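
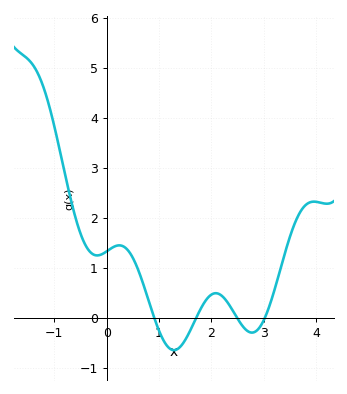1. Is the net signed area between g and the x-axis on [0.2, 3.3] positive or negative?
positive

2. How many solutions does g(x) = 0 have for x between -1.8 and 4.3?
4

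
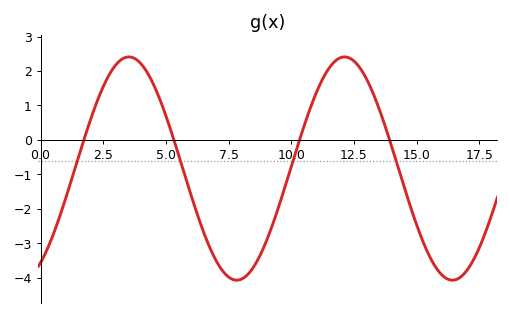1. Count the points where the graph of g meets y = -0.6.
4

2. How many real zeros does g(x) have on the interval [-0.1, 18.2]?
4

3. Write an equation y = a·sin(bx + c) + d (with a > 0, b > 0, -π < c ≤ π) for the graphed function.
y = 3.24sin(0.73x - 1) - 0.83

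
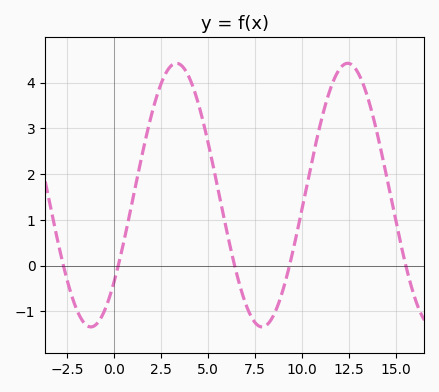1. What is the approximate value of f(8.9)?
-0.647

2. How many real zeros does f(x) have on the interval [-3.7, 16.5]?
5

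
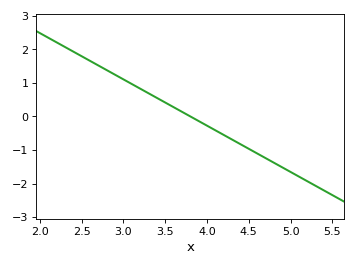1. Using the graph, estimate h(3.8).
0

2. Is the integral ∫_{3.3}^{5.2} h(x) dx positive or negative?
negative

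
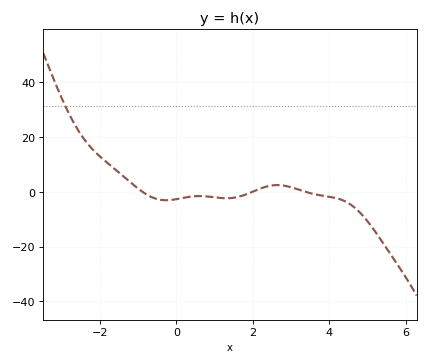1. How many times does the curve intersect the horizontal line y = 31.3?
1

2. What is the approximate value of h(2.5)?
2.32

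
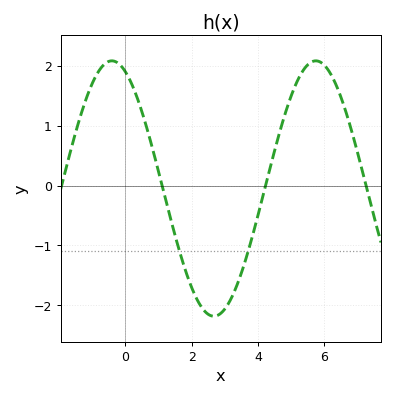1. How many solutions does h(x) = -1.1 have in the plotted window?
2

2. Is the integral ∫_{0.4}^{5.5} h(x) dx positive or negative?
negative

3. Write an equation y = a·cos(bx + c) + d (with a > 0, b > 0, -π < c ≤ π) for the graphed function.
y = 2.13cos(1.02x + 0.42) - 0.05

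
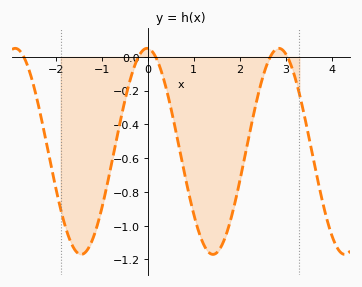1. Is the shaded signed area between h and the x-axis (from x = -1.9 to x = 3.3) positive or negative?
negative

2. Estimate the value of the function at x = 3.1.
-0.038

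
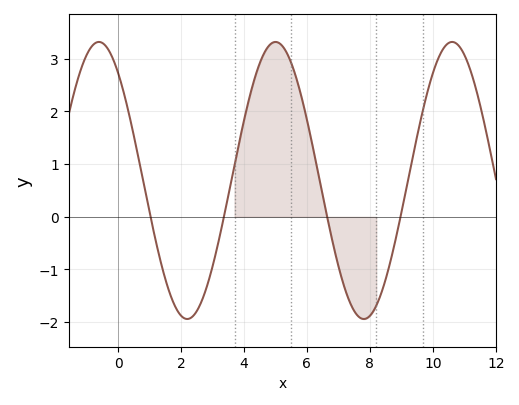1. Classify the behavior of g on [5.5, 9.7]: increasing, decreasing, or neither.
neither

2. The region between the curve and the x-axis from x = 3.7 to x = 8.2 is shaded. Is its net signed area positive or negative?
positive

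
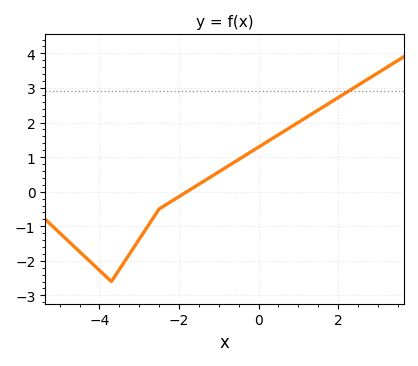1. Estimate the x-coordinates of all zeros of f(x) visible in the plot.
-1.8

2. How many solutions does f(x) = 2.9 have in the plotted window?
1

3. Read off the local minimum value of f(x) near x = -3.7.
-2.6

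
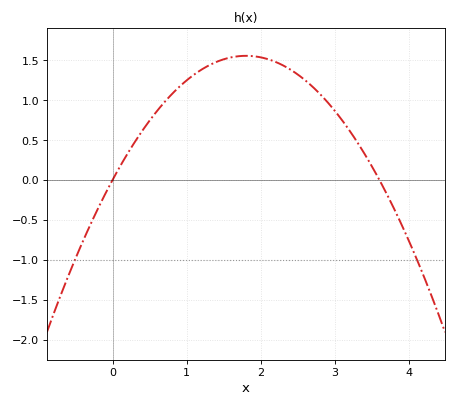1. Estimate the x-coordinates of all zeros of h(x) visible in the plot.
0, 3.6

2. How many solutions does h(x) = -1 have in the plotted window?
2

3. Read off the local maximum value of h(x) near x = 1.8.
1.56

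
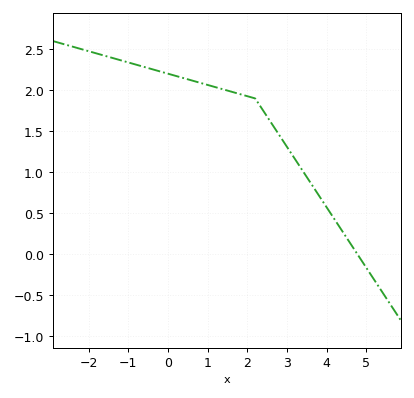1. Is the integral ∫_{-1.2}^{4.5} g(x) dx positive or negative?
positive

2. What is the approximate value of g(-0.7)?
2.3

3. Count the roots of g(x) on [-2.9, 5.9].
1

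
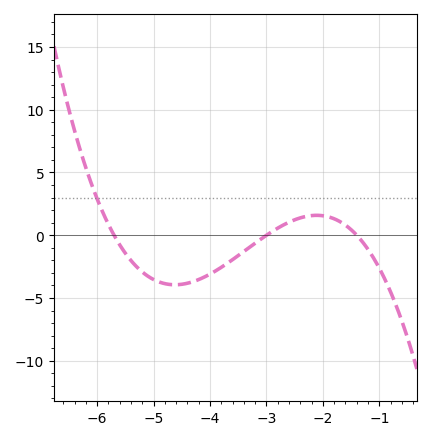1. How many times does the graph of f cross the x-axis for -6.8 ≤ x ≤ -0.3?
3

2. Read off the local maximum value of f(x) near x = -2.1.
1.59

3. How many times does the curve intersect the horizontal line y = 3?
1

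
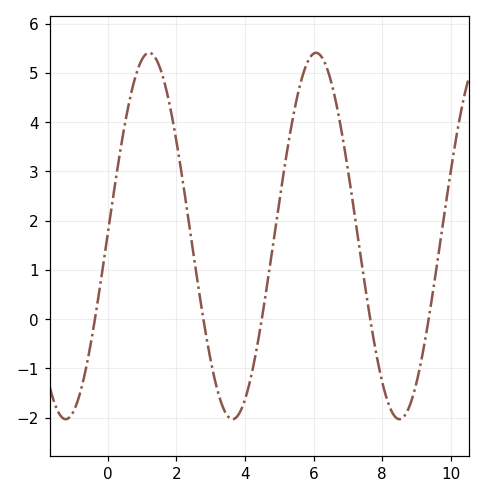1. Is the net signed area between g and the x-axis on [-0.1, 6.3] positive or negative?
positive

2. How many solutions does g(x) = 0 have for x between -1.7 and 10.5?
5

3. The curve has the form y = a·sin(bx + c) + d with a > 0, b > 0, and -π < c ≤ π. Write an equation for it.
y = 3.72sin(1.29x + 0.02) + 1.69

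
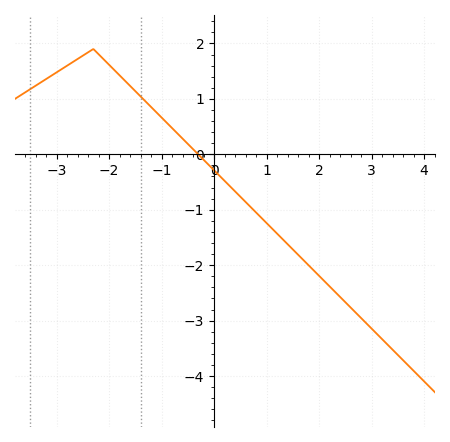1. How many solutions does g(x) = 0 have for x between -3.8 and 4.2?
1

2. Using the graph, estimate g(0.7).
-0.955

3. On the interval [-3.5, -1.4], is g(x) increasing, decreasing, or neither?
neither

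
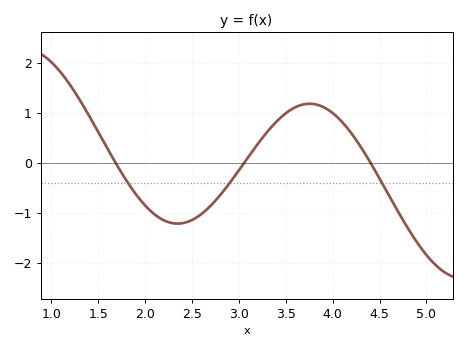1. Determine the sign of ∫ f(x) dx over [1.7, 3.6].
negative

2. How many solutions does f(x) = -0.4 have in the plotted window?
3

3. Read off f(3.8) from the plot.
1.2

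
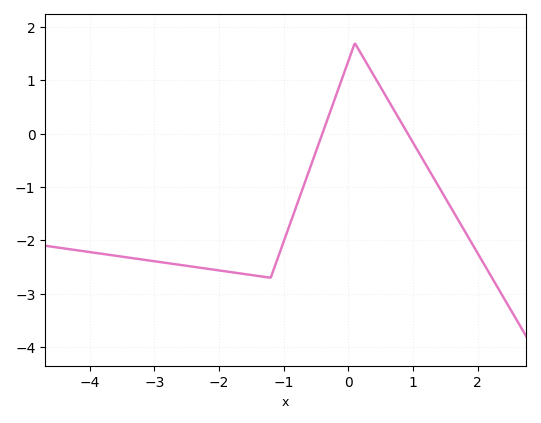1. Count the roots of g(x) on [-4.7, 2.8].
2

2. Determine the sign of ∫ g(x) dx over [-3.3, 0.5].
negative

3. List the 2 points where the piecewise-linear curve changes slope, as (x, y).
(-1.2, -2.7); (0.1, 1.7)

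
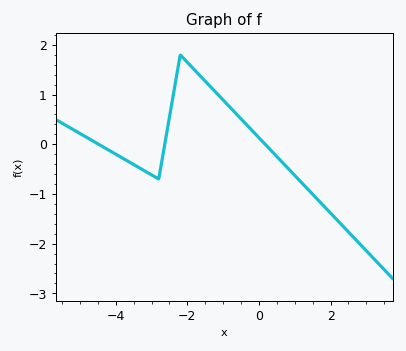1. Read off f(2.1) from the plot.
-1.46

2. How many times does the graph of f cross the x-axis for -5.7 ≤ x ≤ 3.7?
3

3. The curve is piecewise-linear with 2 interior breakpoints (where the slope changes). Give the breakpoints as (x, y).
(-2.8, -0.7); (-2.2, 1.8)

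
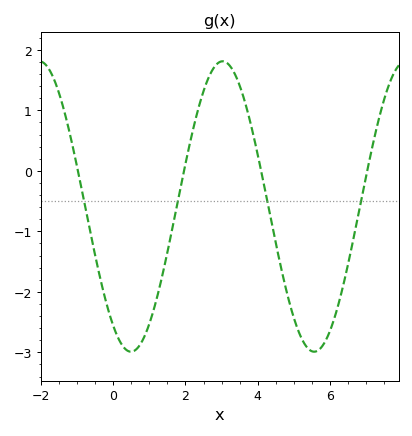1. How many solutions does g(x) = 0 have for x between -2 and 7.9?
4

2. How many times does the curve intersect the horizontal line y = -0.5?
4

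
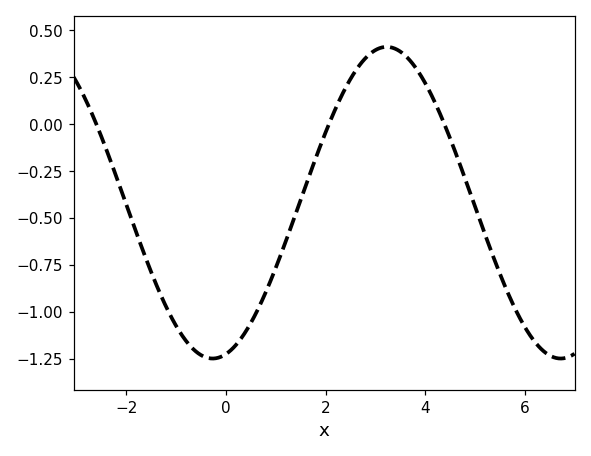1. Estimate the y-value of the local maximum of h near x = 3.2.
0.41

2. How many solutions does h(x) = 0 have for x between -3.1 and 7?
3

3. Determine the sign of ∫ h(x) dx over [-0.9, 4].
negative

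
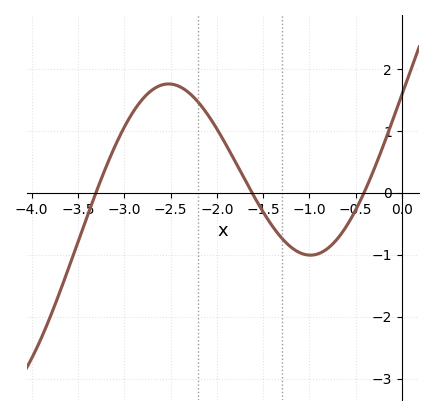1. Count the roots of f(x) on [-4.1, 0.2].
3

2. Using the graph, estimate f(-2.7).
1.7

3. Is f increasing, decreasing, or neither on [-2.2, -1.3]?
decreasing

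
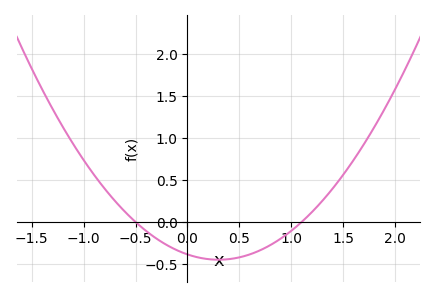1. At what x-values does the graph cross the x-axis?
-0.5, 1.1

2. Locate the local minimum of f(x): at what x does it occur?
0.3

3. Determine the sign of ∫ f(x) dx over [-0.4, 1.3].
negative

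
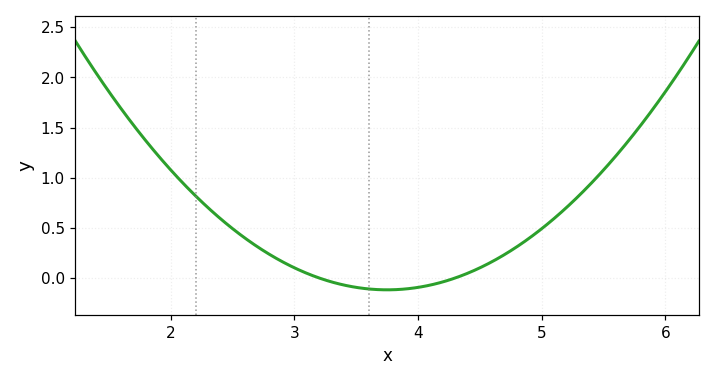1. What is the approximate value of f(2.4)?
0.6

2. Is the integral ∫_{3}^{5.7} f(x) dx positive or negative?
positive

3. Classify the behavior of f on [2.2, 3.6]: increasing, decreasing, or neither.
decreasing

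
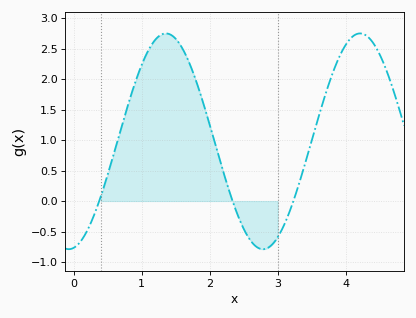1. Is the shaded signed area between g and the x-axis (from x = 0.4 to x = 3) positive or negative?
positive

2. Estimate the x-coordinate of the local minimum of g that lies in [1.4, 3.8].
2.78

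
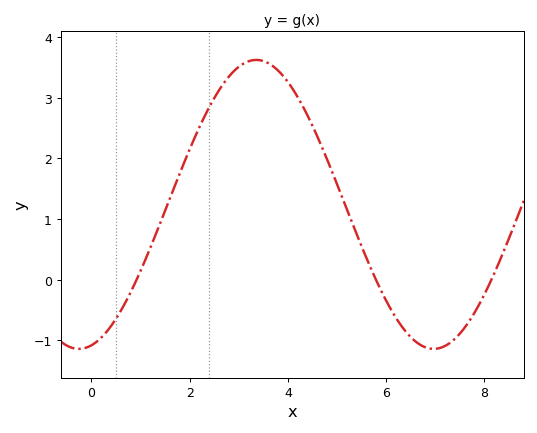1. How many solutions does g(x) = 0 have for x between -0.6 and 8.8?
3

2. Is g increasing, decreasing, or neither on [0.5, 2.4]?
increasing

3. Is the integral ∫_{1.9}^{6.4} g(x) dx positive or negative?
positive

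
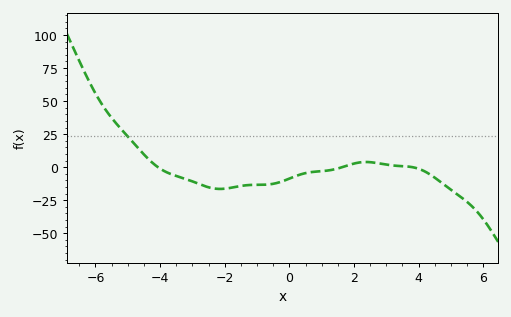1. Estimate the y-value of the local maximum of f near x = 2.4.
3.92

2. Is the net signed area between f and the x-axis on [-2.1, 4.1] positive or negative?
negative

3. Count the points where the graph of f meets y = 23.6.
1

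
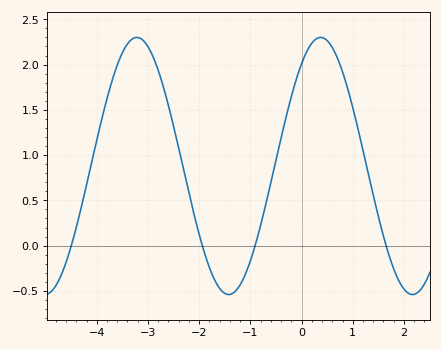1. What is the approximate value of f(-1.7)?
-0.376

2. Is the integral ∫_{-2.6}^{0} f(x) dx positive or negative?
positive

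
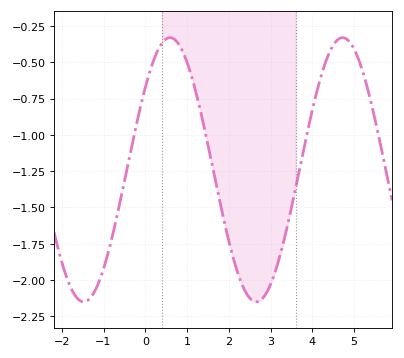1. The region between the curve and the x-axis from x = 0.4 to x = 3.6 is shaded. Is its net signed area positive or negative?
negative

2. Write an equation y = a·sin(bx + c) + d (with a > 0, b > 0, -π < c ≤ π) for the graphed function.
y = 0.91sin(1.5x + 0.67) - 1.24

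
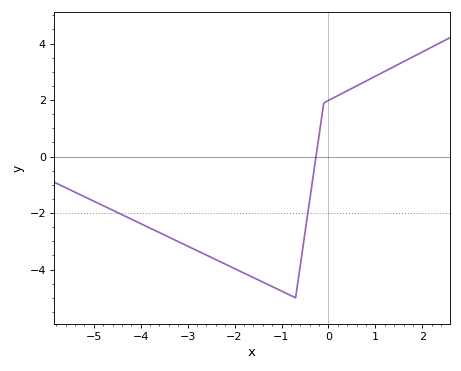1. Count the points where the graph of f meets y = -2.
2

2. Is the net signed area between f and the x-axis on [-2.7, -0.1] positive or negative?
negative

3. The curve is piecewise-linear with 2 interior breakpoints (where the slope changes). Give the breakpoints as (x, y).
(-0.7, -5); (-0.1, 1.9)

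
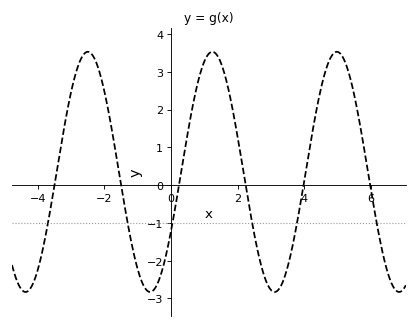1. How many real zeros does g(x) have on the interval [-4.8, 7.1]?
6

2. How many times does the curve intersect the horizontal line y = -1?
6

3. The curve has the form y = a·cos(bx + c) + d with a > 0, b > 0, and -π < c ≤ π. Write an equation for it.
y = 3.18cos(1.68x - 2.09) + 0.35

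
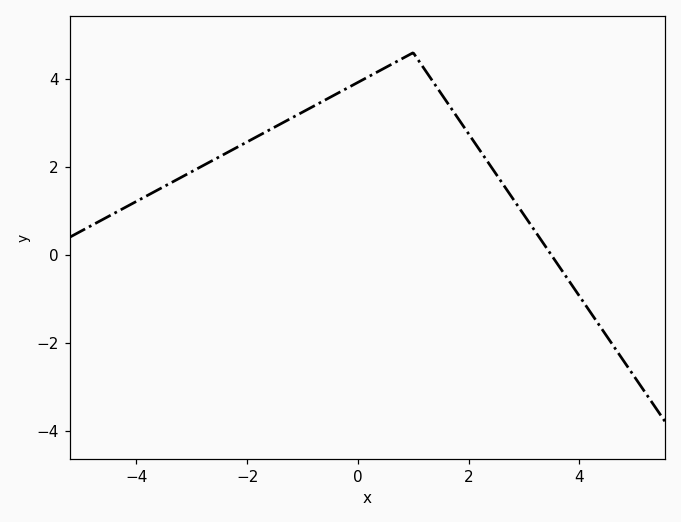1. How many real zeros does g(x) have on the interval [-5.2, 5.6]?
1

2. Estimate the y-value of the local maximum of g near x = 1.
4.6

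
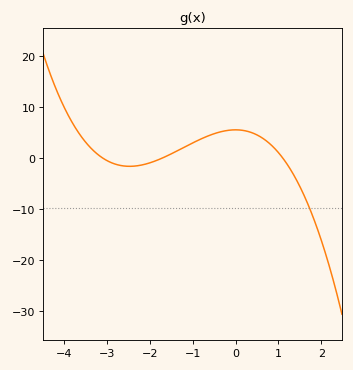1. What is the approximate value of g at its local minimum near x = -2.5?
-2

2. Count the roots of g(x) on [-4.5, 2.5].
3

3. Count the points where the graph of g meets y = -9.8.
1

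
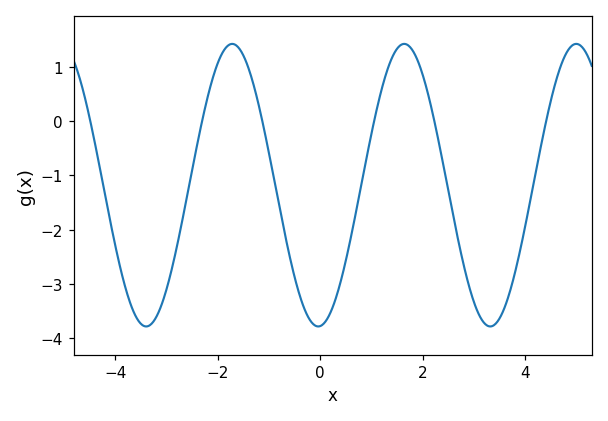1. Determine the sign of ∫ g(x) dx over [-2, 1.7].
negative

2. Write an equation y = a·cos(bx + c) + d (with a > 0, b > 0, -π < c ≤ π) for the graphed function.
y = 2.6cos(1.9x - 3.1) - 1.18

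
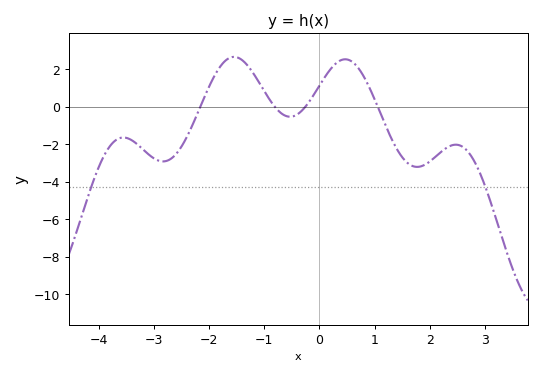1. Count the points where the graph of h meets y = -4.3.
2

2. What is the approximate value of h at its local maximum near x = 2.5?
-2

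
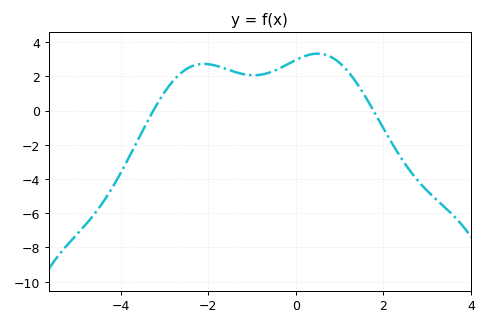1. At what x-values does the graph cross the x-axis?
-3.25, 1.77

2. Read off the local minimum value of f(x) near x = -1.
2.07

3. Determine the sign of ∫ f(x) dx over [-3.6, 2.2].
positive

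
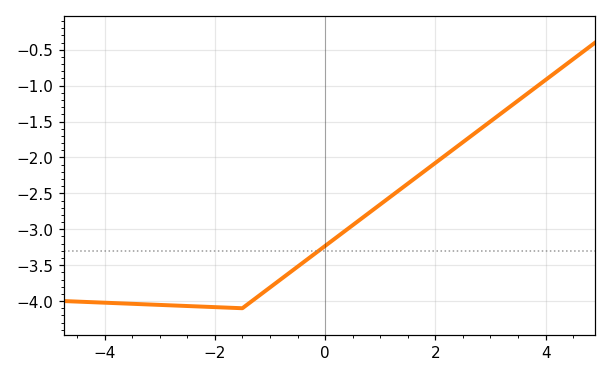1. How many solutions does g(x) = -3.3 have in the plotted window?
1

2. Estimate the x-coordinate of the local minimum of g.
-1.5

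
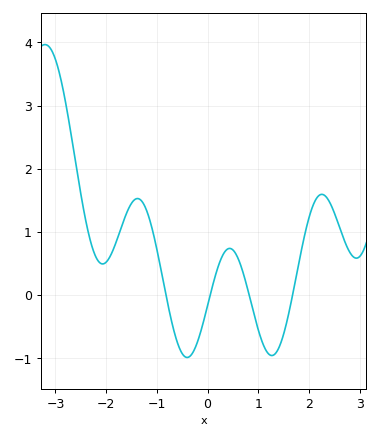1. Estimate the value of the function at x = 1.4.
-0.846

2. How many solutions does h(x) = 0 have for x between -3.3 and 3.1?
4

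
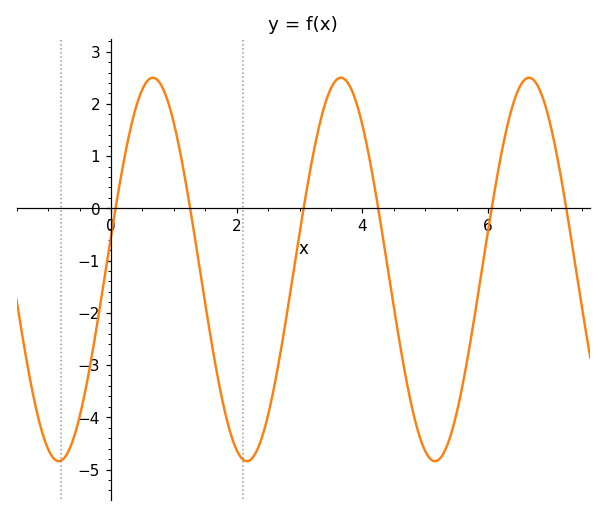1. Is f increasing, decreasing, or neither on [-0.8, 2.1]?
neither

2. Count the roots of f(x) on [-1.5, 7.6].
6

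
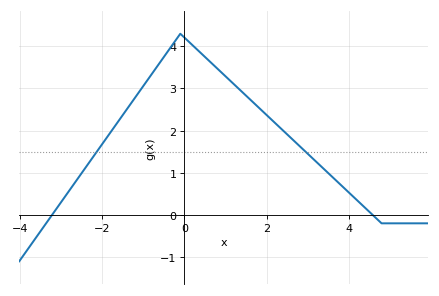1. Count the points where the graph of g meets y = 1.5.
2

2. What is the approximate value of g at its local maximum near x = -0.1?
4.3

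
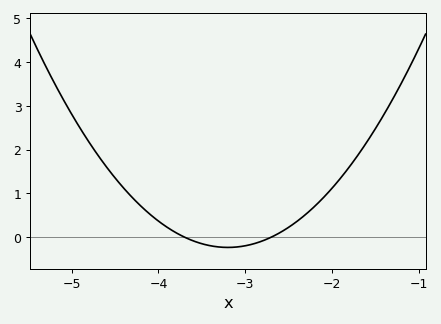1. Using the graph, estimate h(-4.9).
2.48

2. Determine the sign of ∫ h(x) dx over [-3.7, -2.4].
negative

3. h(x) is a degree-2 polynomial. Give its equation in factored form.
y = 0.94(x + 3.7)(x + 2.7)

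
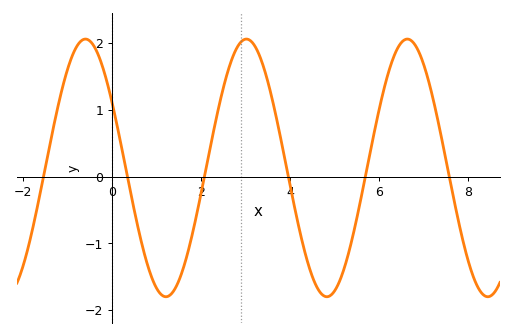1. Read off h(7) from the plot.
1.67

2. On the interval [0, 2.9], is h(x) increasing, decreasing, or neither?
neither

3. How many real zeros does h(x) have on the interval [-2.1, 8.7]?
6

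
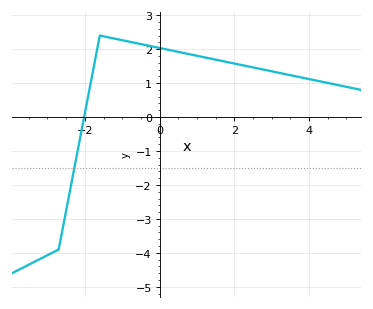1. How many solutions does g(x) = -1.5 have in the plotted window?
1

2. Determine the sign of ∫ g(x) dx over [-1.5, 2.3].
positive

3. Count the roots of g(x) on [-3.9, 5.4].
1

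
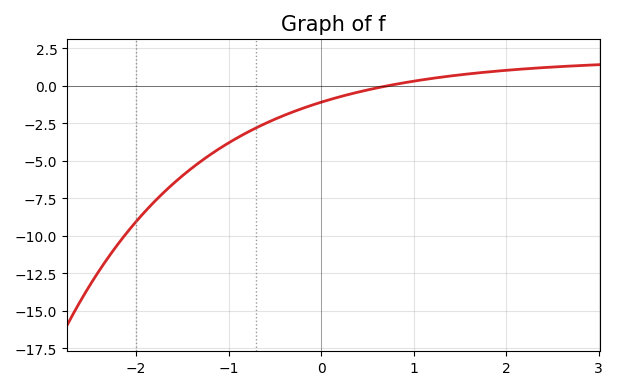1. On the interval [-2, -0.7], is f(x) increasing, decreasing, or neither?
increasing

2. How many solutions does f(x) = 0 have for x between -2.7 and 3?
1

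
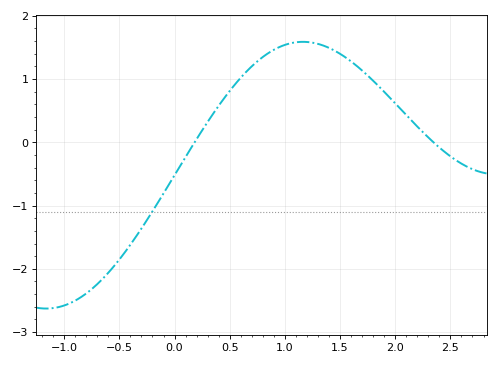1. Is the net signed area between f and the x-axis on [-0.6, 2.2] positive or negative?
positive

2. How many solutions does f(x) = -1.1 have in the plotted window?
1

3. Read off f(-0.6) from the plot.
-2.1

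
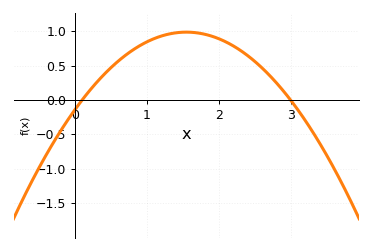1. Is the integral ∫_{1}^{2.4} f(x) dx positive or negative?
positive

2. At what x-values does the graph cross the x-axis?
0.1, 3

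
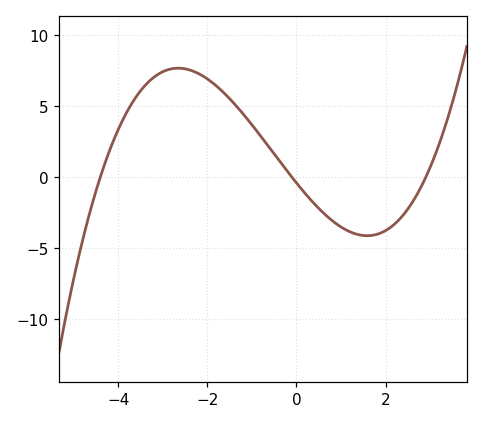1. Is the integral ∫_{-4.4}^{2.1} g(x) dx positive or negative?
positive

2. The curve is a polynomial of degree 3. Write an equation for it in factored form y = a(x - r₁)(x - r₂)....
y = 0.31(x + 4.4)(x + 0.1)(x - 2.9)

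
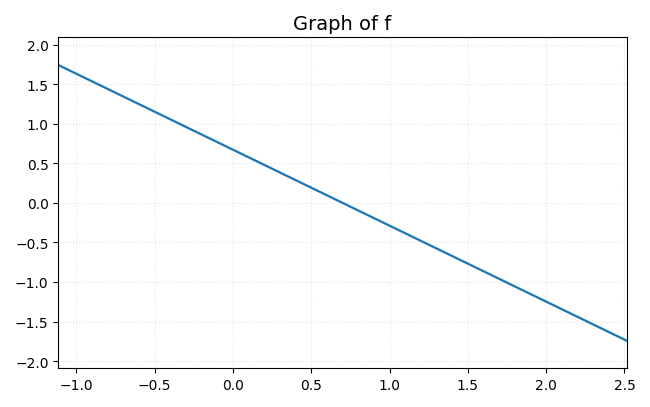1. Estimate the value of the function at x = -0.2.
0.864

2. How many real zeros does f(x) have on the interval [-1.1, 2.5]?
1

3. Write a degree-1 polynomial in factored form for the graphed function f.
y = -0.96(x - 0.7)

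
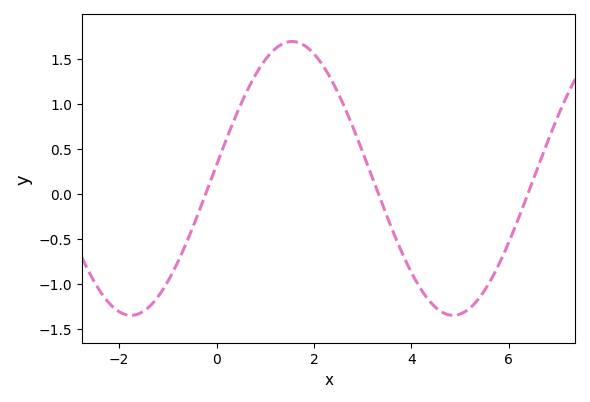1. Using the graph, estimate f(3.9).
-0.75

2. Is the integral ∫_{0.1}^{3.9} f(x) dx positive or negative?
positive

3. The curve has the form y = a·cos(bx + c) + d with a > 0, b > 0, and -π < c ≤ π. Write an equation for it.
y = 1.52cos(0.95x - 1.5) + 0.17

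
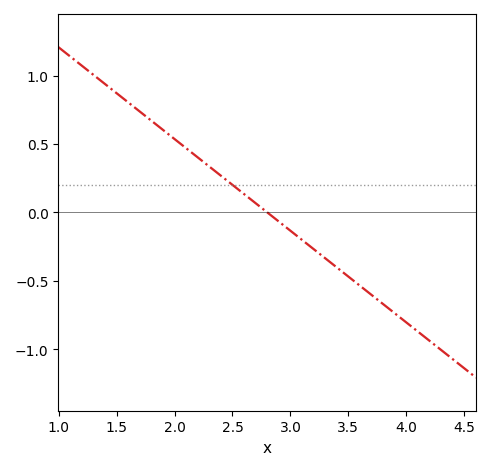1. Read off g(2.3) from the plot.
0.335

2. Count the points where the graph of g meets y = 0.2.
1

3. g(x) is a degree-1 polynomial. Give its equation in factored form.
y = -0.67(x - 2.8)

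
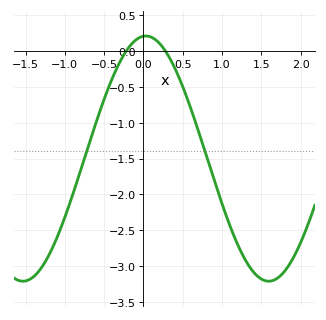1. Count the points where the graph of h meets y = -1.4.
2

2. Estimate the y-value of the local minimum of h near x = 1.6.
-3.21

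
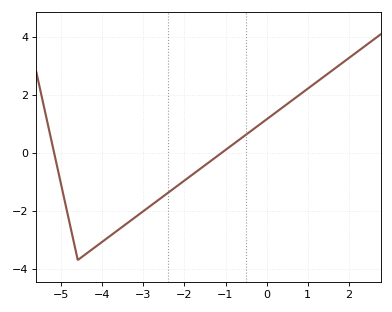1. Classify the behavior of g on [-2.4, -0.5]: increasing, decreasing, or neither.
increasing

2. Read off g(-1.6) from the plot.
-0.531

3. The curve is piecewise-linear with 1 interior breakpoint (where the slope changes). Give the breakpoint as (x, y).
(-4.6, -3.7)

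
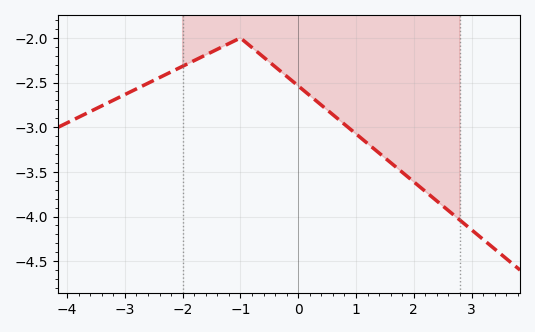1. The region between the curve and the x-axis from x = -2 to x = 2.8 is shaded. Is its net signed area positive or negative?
negative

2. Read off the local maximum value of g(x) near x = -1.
-2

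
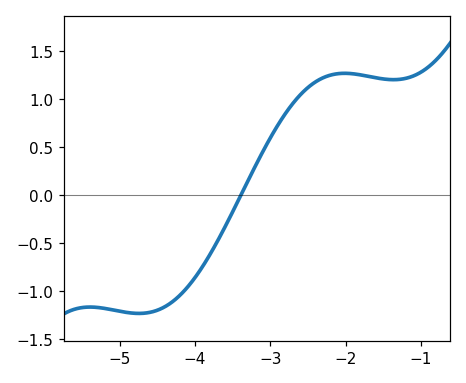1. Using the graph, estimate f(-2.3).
1.2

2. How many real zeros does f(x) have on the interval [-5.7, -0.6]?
1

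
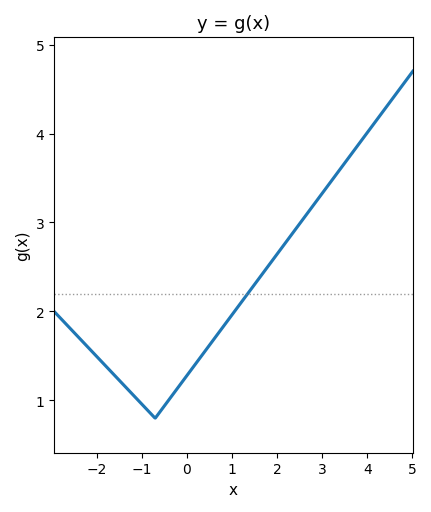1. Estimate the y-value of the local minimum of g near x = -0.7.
0.8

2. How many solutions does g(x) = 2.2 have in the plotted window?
1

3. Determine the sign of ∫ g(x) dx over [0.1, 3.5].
positive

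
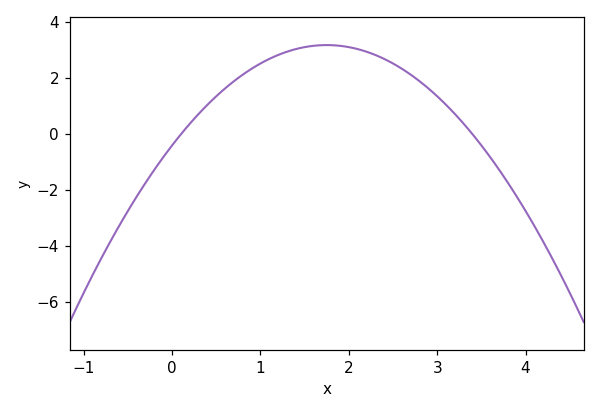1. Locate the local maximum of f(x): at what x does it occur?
1.8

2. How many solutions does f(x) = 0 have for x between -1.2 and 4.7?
2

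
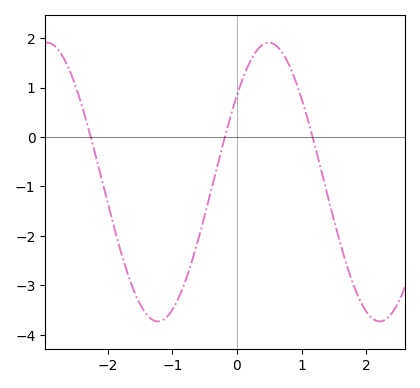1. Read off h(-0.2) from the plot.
-0.064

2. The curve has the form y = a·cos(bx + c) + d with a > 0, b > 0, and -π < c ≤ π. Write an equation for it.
y = 2.82cos(1.83x - 0.9) - 0.91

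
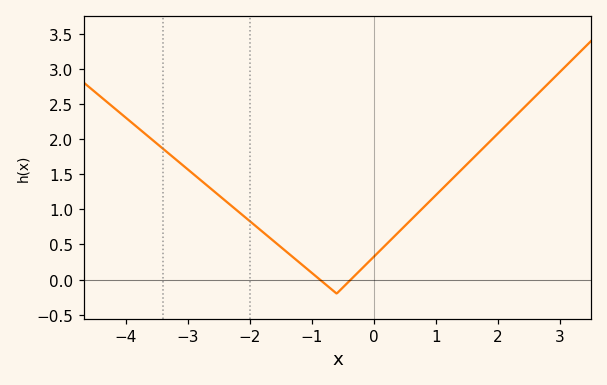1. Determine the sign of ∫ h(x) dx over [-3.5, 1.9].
positive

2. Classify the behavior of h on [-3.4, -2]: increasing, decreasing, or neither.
decreasing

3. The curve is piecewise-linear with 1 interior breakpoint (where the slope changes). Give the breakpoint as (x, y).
(-0.6, -0.2)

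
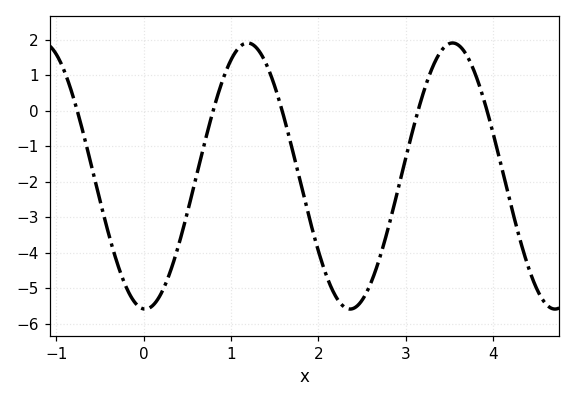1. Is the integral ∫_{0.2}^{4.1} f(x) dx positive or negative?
negative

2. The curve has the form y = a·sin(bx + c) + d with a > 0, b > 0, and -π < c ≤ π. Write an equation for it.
y = 3.75sin(2.68x - 1.62) - 1.84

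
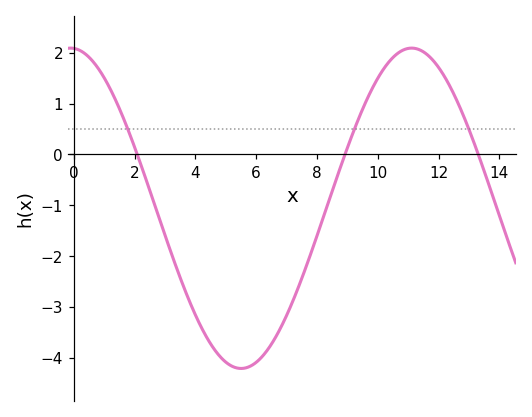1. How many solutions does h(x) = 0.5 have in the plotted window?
3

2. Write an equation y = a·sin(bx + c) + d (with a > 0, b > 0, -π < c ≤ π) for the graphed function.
y = 3.15sin(0.56x + 1.63) - 1.06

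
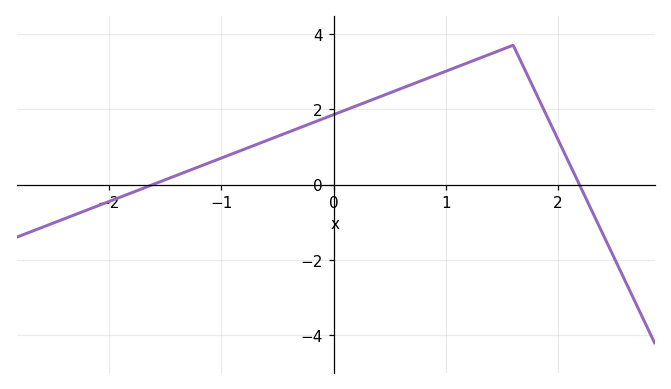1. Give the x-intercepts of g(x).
-1.6, 2.2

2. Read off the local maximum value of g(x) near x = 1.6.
3.6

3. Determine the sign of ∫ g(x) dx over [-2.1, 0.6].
positive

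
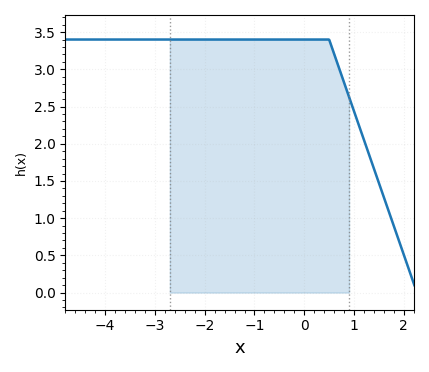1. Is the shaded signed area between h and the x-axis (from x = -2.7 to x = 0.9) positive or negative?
positive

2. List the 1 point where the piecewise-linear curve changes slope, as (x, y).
(0.5, 3.4)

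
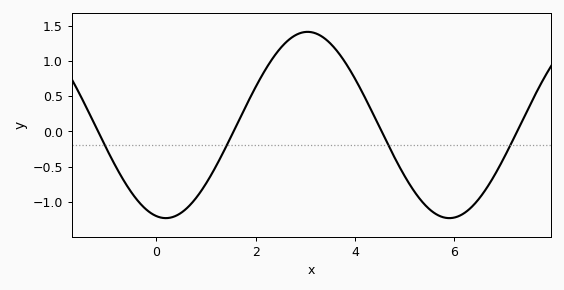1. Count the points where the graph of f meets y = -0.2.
4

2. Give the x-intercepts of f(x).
-1.2, 1.6, 4.6, 7.2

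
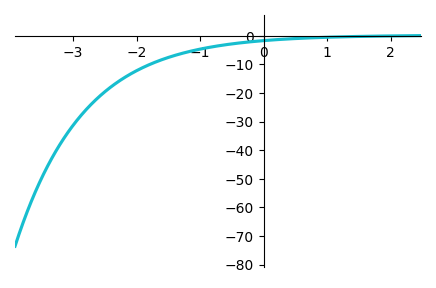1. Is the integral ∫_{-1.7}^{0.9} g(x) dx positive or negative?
negative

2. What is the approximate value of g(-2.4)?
-17.8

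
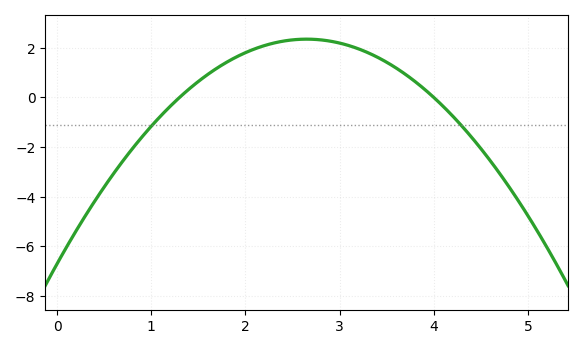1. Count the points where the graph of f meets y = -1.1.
2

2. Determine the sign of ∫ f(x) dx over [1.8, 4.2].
positive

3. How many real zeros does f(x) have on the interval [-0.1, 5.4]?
2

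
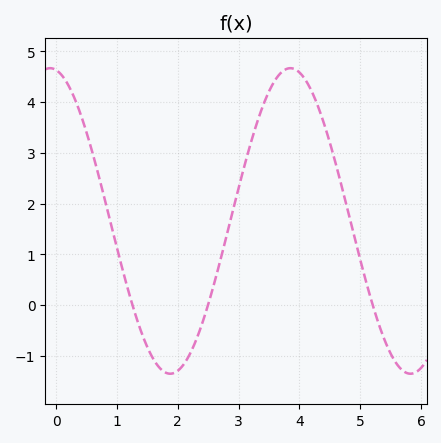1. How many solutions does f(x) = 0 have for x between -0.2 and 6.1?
3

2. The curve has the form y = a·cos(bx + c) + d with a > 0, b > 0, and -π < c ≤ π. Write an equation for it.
y = 3.01cos(1.6x + 0.16) + 1.66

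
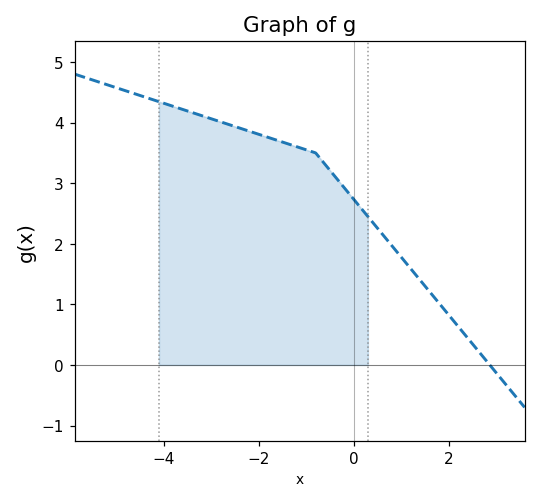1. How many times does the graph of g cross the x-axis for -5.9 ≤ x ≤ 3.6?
1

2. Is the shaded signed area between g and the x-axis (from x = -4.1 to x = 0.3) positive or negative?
positive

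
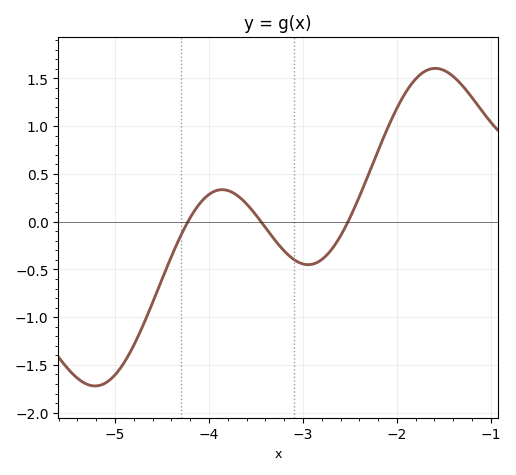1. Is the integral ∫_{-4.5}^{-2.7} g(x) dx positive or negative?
negative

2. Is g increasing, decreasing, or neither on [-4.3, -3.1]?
neither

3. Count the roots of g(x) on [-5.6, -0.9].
3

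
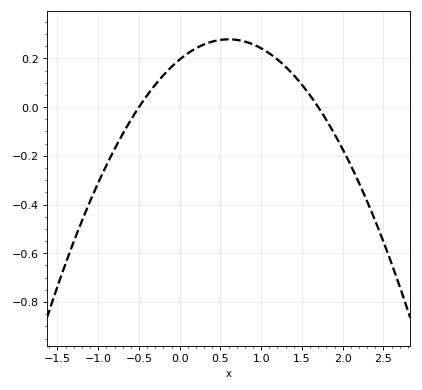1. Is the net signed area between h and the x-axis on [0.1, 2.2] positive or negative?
positive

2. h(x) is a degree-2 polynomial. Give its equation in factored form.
y = -0.23(x + 0.5)(x - 1.7)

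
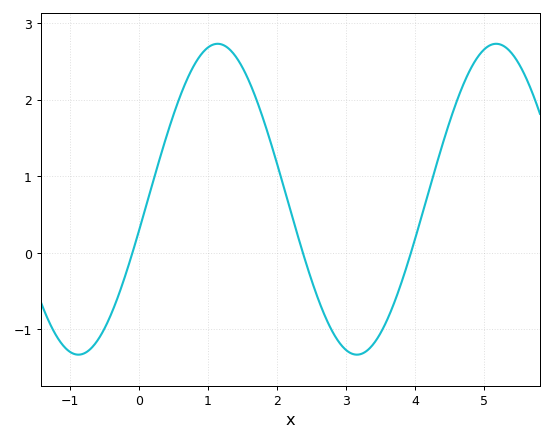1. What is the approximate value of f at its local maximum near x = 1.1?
2.7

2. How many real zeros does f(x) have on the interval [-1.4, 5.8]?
3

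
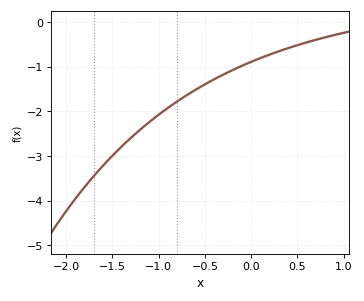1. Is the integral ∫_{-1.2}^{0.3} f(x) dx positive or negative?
negative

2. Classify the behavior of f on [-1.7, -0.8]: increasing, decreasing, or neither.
increasing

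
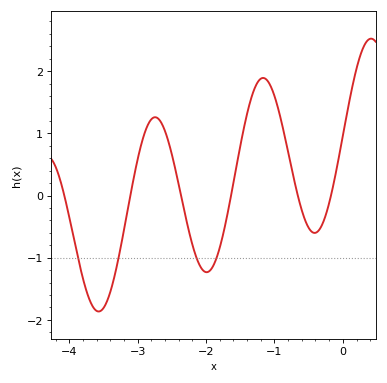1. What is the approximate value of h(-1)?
1.6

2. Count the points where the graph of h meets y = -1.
4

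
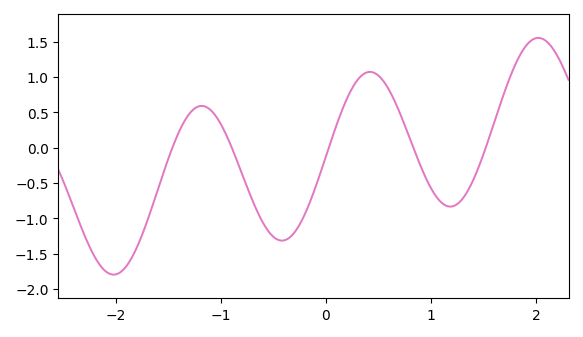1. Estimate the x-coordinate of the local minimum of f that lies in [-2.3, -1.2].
-2.02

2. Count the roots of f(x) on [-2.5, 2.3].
5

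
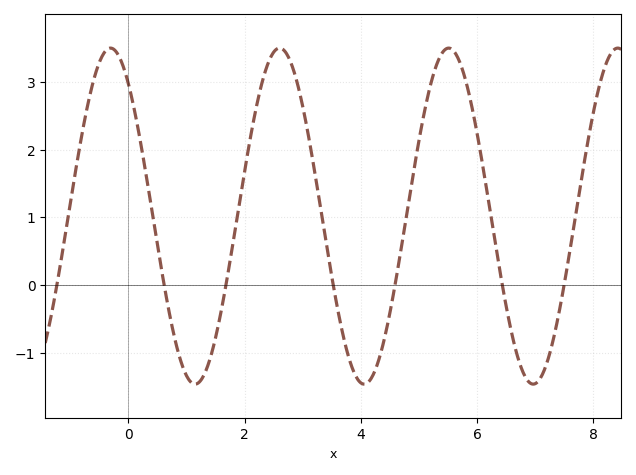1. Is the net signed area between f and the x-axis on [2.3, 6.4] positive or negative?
positive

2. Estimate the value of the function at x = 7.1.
-1.4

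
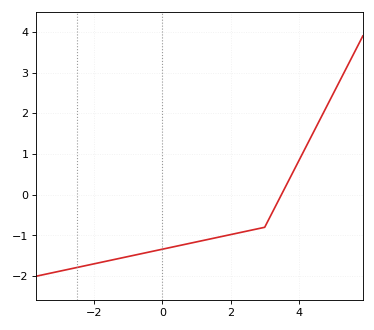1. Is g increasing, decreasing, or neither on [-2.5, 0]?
increasing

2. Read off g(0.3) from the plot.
-1.28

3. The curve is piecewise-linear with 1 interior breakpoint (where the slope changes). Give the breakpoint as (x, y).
(3, -0.8)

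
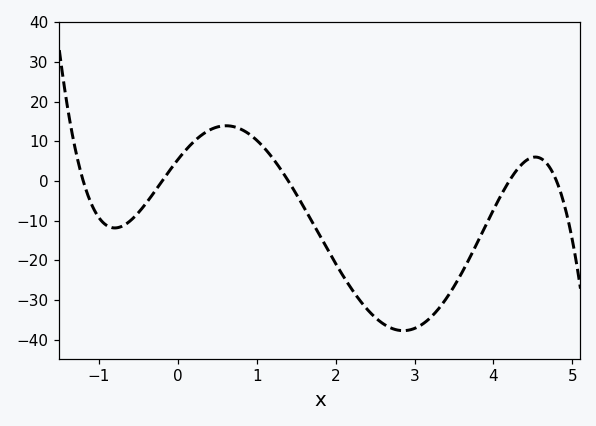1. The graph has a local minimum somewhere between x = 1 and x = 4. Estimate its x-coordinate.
2.86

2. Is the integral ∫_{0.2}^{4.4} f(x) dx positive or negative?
negative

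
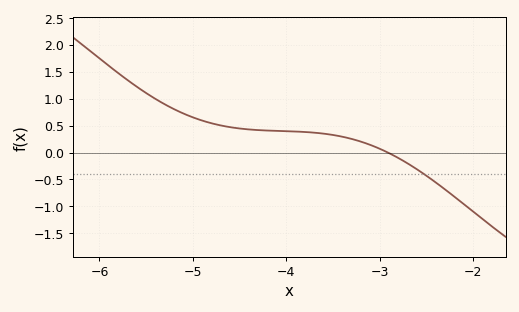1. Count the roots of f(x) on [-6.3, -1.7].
1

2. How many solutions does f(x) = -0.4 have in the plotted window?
1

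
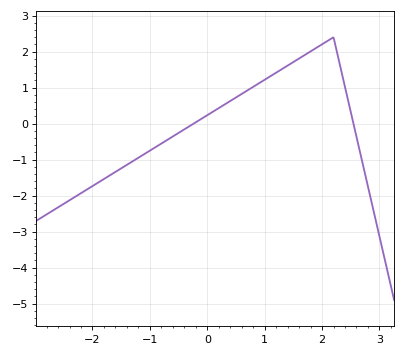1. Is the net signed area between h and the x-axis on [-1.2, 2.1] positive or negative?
positive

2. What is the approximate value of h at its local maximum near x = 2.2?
2.4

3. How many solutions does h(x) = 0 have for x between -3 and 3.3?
2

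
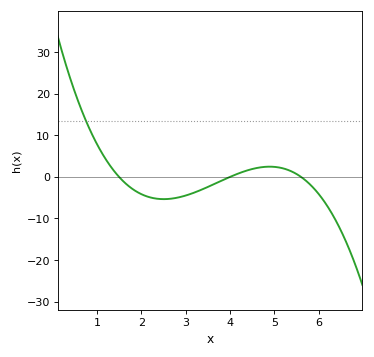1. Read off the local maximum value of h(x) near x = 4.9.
2.46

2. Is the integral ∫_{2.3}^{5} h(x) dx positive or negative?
negative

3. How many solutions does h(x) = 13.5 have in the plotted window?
1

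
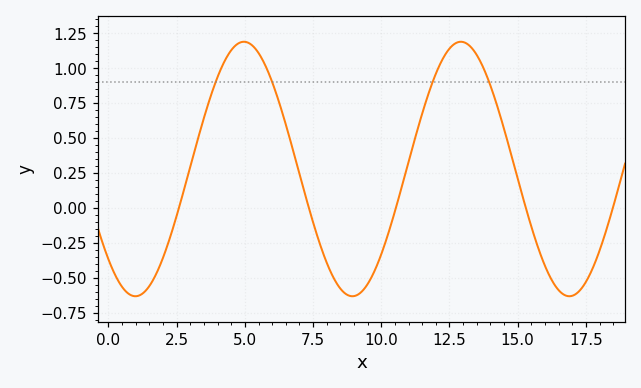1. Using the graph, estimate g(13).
1.2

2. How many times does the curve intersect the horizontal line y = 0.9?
4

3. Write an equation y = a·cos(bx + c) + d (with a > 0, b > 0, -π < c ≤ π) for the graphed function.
y = 0.91cos(0.79x + 2.4) + 0.28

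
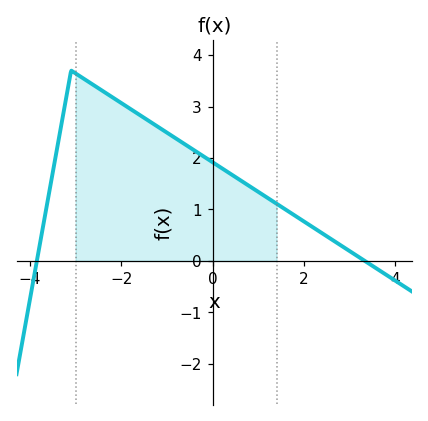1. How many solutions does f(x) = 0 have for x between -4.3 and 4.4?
2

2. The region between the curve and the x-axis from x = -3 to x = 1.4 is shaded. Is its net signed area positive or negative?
positive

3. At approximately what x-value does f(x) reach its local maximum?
-3.1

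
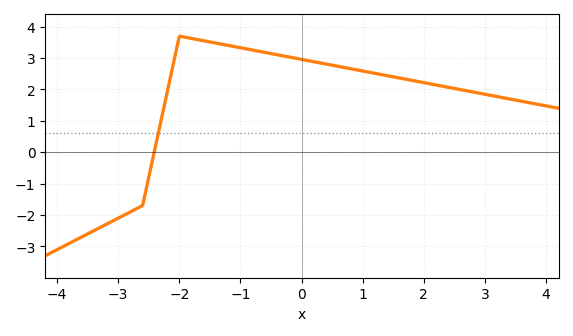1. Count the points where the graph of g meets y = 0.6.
1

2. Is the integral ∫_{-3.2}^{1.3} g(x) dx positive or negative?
positive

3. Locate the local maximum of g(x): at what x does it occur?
-2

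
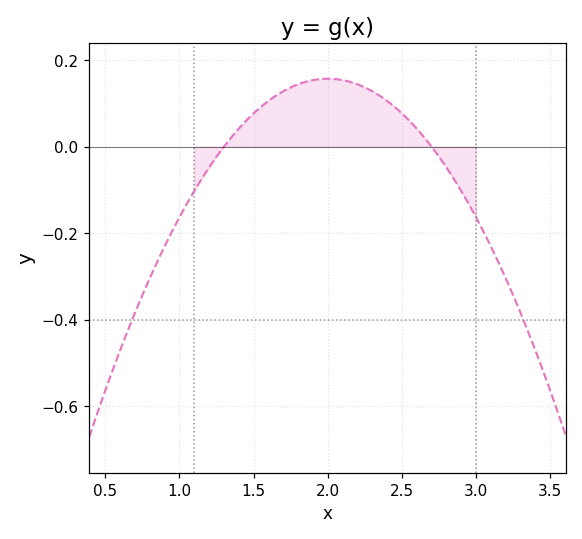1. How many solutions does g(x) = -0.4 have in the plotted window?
2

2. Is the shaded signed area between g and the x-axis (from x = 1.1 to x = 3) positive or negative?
positive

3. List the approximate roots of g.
1.3, 2.7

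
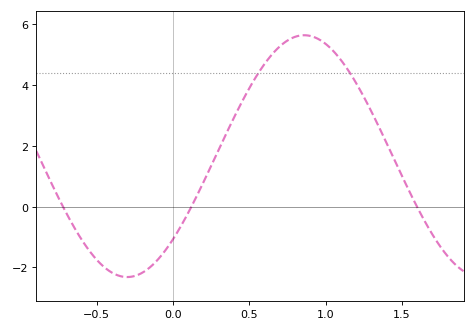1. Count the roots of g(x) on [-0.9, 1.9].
3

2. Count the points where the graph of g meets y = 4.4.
2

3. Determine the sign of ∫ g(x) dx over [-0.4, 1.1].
positive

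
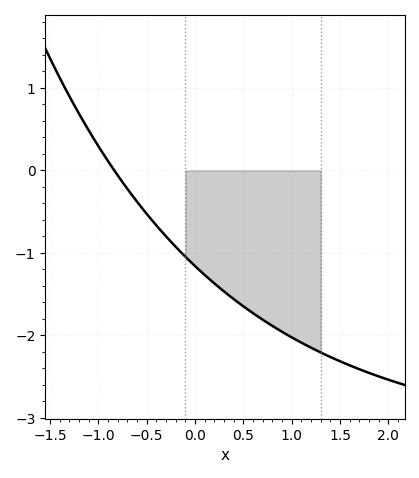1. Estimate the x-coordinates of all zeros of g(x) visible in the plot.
-0.85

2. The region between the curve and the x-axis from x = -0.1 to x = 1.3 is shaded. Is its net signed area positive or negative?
negative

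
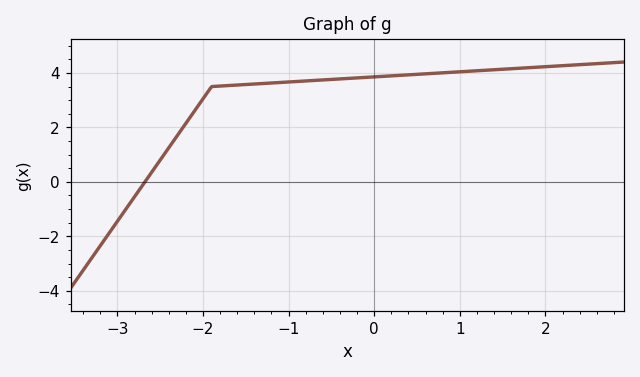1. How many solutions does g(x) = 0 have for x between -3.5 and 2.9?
1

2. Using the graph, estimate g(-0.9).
3.6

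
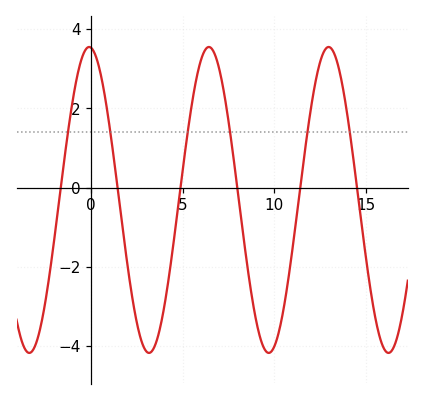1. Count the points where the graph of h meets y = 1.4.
6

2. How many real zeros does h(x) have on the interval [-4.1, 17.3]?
6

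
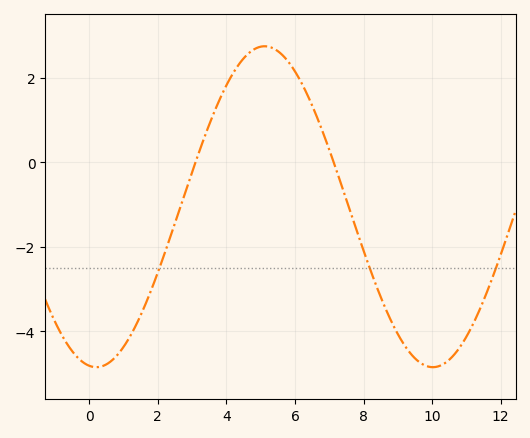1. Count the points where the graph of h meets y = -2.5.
3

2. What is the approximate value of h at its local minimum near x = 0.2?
-4.85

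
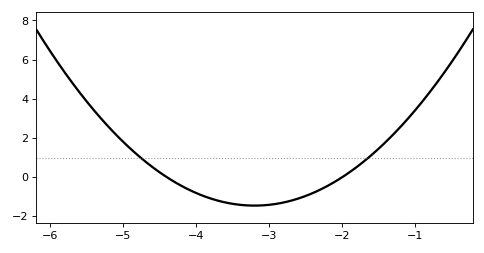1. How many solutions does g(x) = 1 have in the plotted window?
2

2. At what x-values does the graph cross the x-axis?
-4.4, -2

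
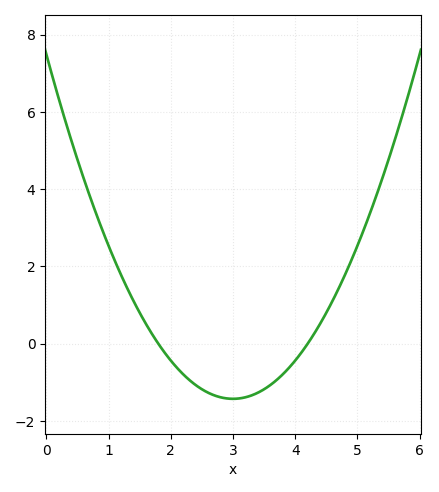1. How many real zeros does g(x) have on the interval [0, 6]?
2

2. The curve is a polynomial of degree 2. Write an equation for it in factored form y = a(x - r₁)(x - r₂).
y = 0.99(x - 1.8)(x - 4.2)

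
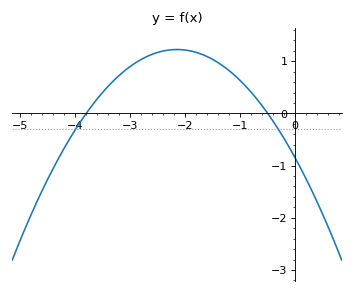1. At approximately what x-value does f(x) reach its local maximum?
-2.15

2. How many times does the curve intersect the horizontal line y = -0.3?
2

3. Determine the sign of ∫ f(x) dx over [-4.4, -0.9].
positive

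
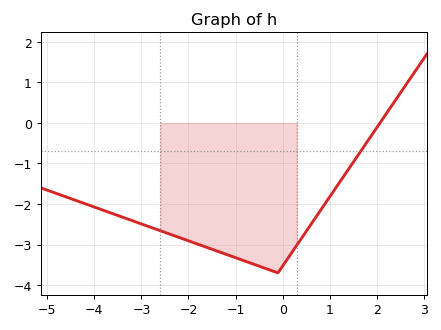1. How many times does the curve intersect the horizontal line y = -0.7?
1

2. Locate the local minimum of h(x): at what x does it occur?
-0.2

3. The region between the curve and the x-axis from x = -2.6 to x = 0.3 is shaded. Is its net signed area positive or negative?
negative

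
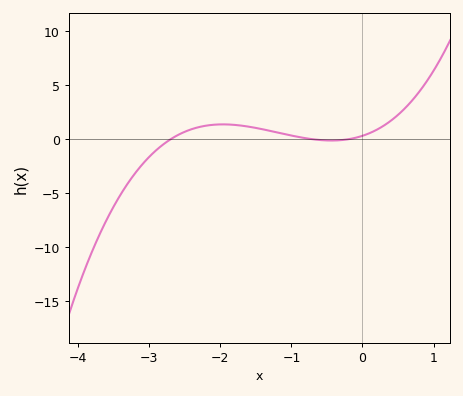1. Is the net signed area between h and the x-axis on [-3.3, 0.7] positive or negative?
positive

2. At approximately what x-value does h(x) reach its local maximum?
-2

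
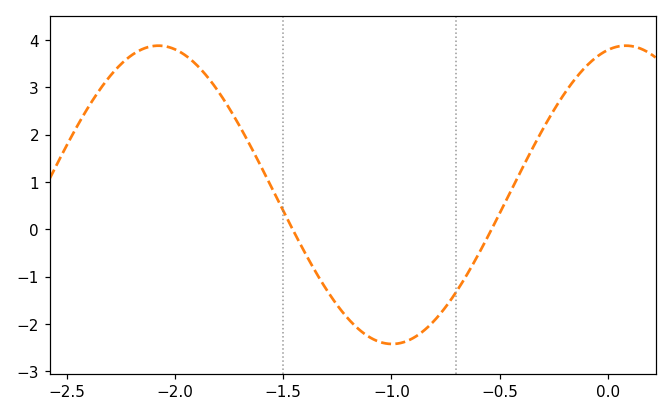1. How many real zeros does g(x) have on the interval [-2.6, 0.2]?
2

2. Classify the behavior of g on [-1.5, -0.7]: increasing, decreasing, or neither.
neither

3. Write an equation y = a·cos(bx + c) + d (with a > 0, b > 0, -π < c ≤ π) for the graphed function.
y = 3.15cos(2.9x - 0.24) + 0.73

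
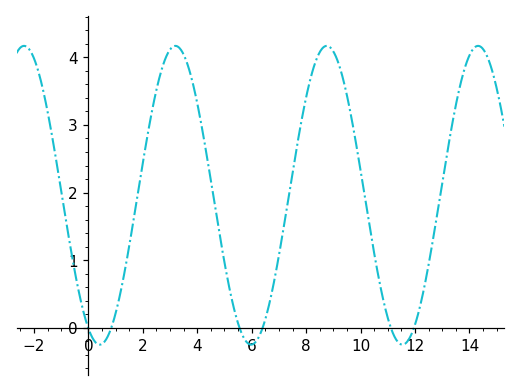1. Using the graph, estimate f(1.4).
1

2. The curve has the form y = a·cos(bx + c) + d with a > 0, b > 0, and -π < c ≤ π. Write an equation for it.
y = 2.21cos(1.1x + 2.7) + 1.96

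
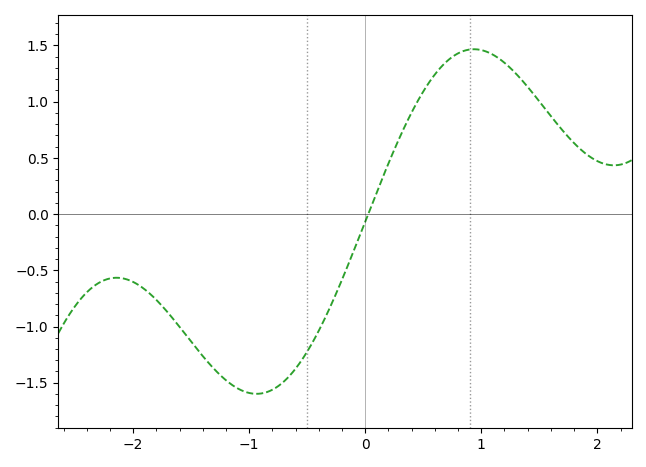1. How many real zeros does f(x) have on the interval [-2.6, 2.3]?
1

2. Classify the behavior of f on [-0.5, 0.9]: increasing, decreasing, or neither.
increasing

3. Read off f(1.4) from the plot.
1.13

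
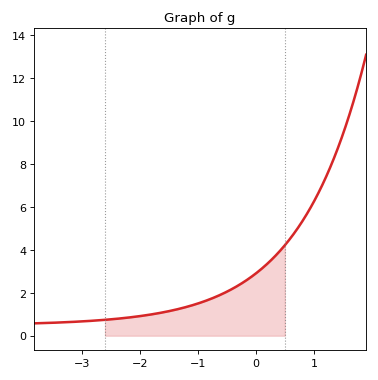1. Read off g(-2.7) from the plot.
0.72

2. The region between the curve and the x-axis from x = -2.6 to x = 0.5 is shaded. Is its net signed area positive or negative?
positive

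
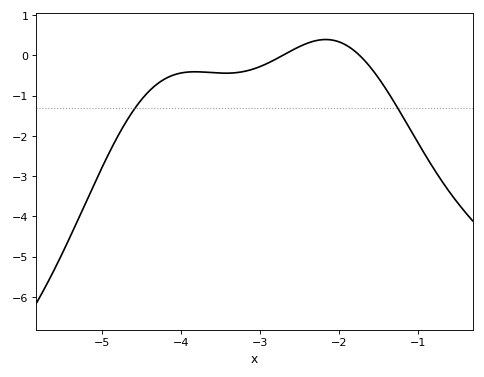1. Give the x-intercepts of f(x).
-2.71, -1.74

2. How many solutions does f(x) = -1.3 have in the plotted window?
2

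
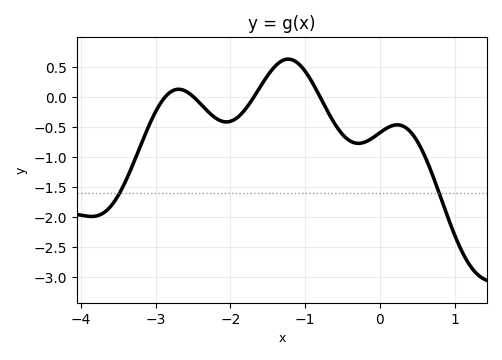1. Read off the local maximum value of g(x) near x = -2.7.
0.15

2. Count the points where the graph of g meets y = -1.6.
2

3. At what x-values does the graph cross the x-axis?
-2.9, -2.5, -1.7, -0.8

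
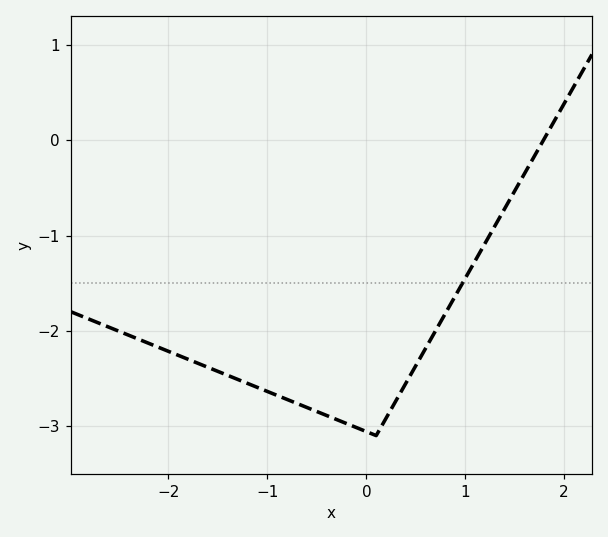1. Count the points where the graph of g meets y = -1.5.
1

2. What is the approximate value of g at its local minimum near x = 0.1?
-3.1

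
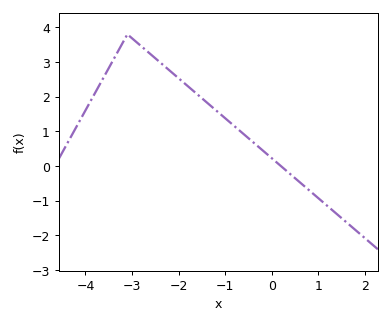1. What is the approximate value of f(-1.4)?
1.84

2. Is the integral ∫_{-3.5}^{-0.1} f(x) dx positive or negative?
positive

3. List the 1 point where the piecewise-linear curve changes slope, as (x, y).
(-3.1, 3.8)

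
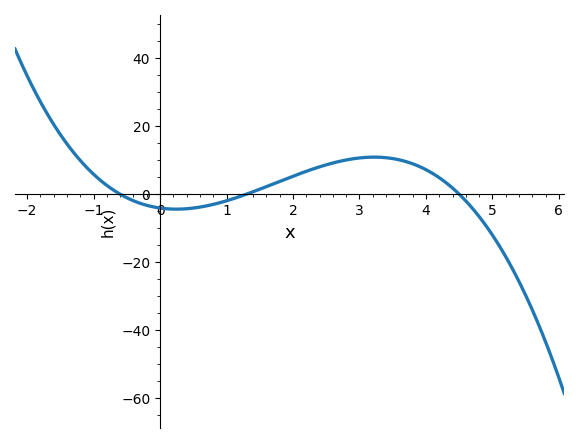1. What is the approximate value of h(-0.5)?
-1.04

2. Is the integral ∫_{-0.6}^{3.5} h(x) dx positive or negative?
positive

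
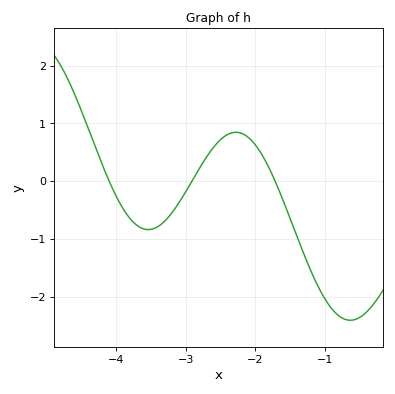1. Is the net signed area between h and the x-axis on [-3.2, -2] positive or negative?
positive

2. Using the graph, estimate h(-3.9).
-0.479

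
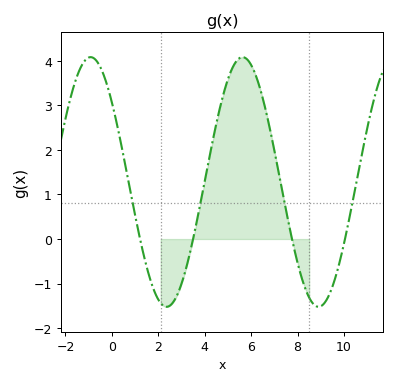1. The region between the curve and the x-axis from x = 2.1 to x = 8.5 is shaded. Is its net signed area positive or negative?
positive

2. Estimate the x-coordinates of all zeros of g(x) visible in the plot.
1.21, 3.5, 7.76, 10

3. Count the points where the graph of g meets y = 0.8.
4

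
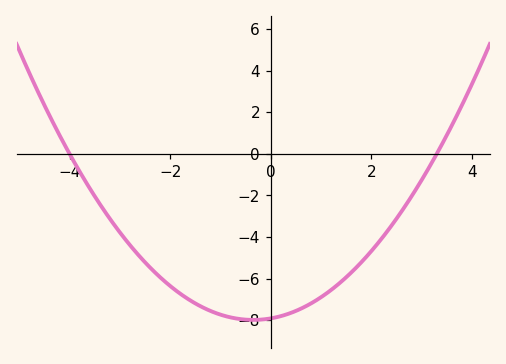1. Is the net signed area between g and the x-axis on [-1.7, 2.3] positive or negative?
negative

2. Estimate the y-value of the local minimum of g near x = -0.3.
-8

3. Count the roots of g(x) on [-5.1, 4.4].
2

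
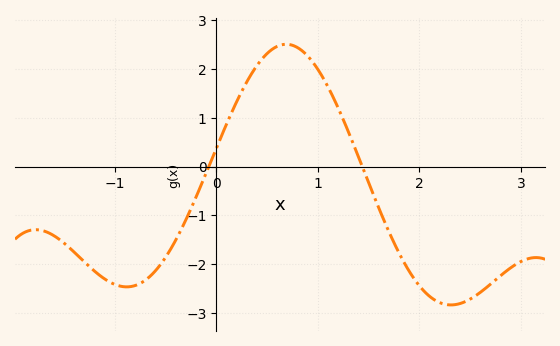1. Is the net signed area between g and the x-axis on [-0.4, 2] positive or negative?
positive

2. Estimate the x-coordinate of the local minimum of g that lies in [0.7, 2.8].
2.31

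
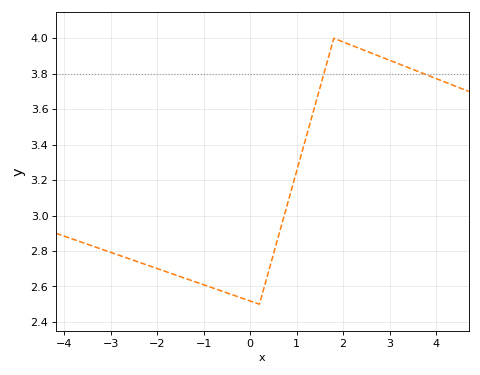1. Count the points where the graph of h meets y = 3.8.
2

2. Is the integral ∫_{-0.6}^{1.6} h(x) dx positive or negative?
positive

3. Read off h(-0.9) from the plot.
2.6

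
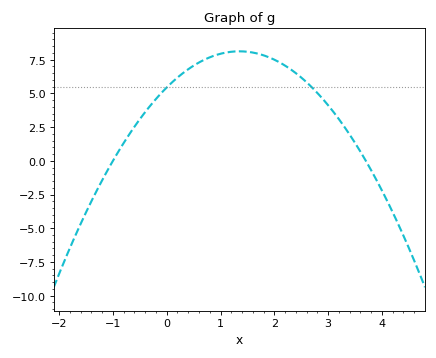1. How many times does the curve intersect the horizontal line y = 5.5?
2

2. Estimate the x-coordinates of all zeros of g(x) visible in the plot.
-1, 3.7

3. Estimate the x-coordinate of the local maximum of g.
1.35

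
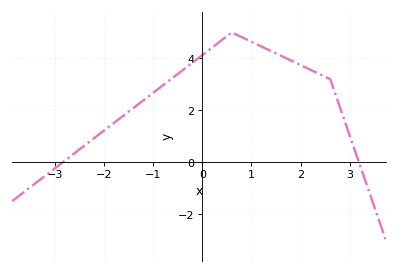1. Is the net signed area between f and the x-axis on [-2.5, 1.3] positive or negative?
positive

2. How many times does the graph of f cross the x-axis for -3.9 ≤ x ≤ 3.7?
2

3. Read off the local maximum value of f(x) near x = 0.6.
5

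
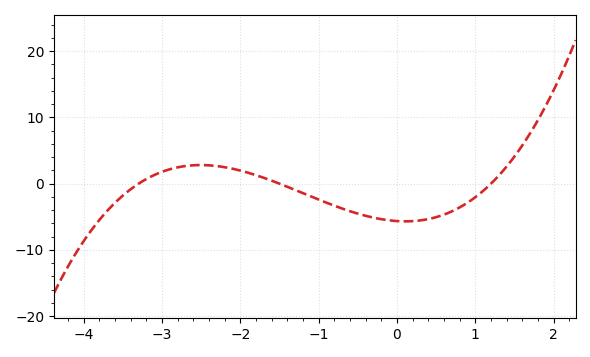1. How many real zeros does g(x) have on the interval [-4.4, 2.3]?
3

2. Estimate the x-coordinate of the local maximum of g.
-2.51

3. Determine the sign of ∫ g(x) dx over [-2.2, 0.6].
negative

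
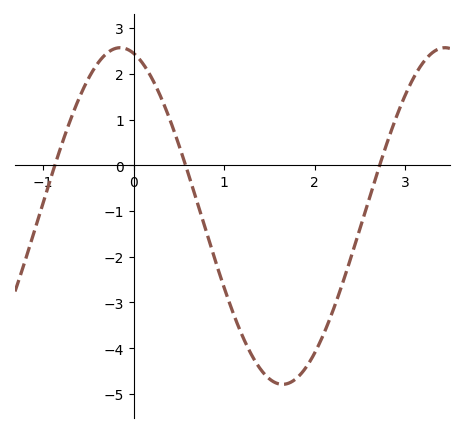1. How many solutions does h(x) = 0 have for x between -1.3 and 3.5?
3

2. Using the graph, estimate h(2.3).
-2.6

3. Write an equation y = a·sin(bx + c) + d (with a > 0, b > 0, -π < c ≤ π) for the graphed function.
y = 3.68sin(1.8x + 1.8) - 1.11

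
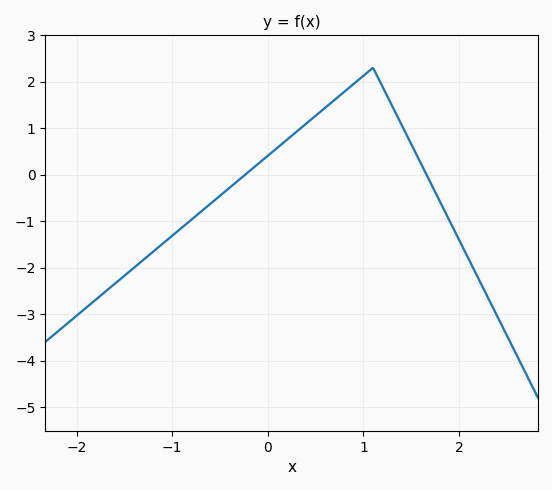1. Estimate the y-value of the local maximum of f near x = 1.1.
2.3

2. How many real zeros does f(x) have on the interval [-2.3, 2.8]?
2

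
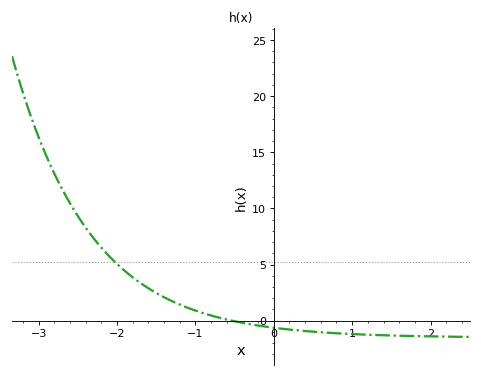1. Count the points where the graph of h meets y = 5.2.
1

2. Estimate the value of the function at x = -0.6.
0.102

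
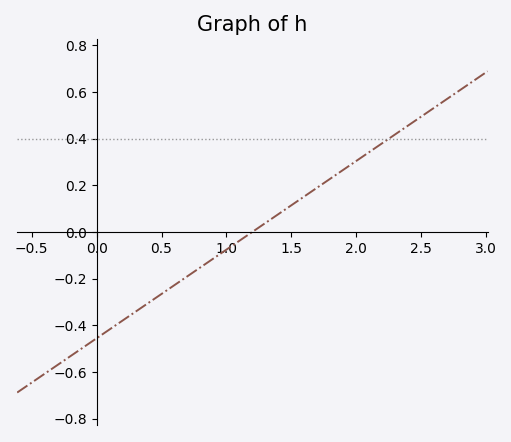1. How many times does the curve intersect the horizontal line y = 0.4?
1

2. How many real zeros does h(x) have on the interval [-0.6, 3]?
1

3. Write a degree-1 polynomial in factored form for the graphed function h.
y = 0.38(x - 1.2)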